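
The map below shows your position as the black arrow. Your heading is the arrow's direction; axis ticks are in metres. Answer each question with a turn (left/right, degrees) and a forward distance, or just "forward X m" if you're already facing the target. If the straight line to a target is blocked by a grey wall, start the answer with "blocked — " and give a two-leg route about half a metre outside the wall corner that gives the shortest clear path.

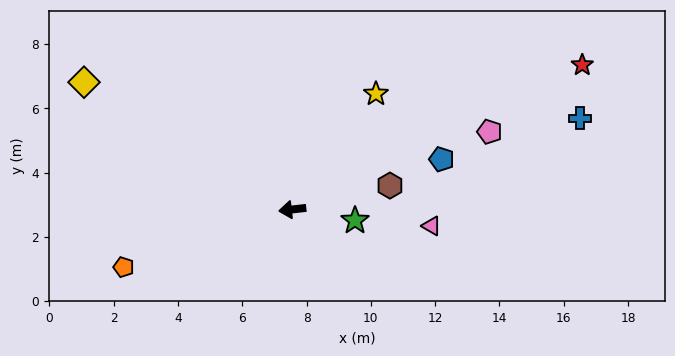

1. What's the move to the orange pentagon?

turn left 12°, forward 5.5 m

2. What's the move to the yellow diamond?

turn right 38°, forward 7.6 m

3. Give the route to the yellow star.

turn right 132°, forward 4.4 m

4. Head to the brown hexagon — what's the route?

turn right 173°, forward 3.1 m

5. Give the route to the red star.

turn right 160°, forward 10.1 m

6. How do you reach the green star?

turn left 164°, forward 2.0 m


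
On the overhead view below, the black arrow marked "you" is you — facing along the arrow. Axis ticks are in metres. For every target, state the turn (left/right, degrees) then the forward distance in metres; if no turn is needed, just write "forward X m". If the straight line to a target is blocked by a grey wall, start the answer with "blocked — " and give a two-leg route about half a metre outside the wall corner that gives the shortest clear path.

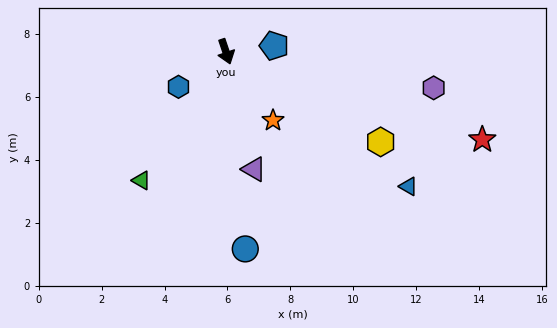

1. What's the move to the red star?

turn left 52°, forward 8.6 m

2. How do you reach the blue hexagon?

turn right 72°, forward 1.9 m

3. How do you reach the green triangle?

turn right 52°, forward 4.9 m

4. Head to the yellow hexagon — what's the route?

turn left 41°, forward 5.7 m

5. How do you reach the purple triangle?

turn right 5°, forward 3.8 m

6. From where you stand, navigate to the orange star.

turn left 16°, forward 2.7 m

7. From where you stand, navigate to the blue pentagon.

turn left 78°, forward 1.5 m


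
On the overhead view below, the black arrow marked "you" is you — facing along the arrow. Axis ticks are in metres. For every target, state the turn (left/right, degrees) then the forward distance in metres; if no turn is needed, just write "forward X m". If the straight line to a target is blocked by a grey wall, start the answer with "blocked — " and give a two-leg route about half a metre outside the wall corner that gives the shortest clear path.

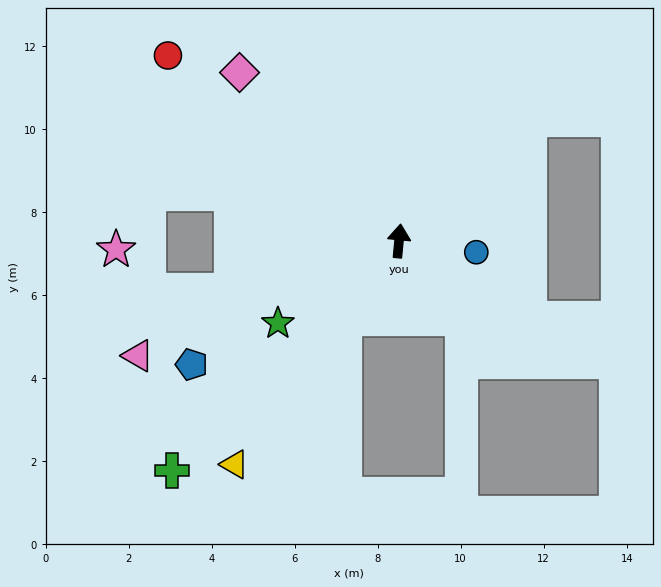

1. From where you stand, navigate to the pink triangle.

turn left 119°, forward 6.9 m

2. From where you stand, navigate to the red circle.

turn left 57°, forward 7.1 m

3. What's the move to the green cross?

turn left 141°, forward 7.8 m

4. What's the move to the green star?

turn left 130°, forward 3.5 m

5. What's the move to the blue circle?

turn right 93°, forward 1.9 m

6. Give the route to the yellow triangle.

turn left 149°, forward 6.7 m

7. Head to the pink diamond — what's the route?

turn left 49°, forward 5.6 m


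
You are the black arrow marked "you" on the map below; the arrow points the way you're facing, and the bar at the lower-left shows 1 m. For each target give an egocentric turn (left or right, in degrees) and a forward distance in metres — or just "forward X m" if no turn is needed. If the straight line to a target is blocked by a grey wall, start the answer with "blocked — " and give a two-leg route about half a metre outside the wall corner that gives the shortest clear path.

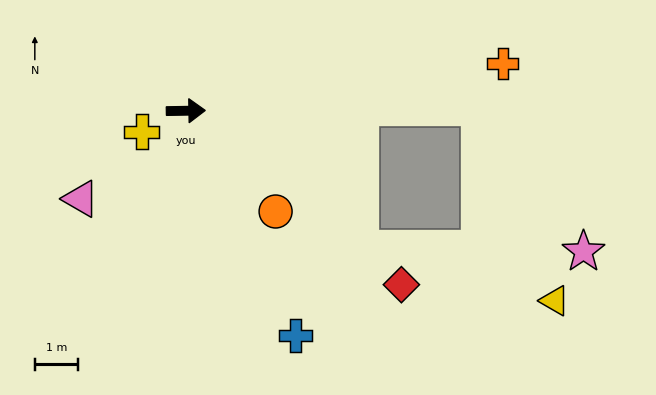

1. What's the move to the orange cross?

turn left 8°, forward 7.4 m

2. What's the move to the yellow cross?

turn right 156°, forward 1.1 m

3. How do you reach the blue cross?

turn right 65°, forward 5.8 m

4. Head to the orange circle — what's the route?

turn right 49°, forward 3.1 m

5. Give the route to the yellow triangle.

blocked — forward 6.8 m, then turn right 70°, forward 4.8 m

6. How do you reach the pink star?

blocked — turn right 39°, forward 5.2 m, then turn left 37°, forward 5.2 m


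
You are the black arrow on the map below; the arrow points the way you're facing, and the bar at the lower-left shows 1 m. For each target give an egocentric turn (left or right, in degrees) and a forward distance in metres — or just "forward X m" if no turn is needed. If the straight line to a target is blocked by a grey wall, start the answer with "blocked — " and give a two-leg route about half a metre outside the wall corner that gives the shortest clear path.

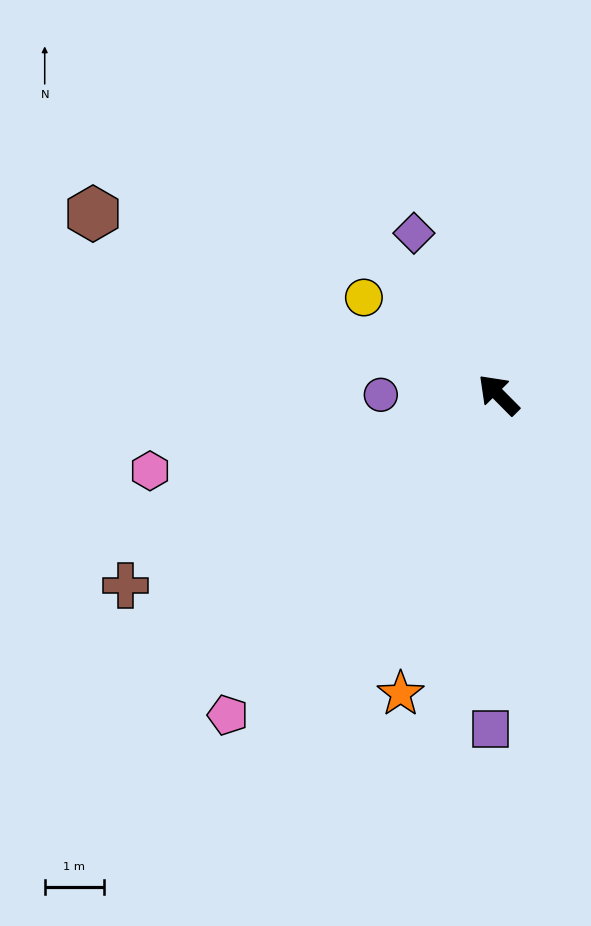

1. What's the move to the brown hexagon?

turn left 21°, forward 7.5 m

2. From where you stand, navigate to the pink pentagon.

turn left 95°, forward 7.1 m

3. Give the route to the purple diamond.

turn right 17°, forward 3.1 m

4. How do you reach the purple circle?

turn left 45°, forward 2.0 m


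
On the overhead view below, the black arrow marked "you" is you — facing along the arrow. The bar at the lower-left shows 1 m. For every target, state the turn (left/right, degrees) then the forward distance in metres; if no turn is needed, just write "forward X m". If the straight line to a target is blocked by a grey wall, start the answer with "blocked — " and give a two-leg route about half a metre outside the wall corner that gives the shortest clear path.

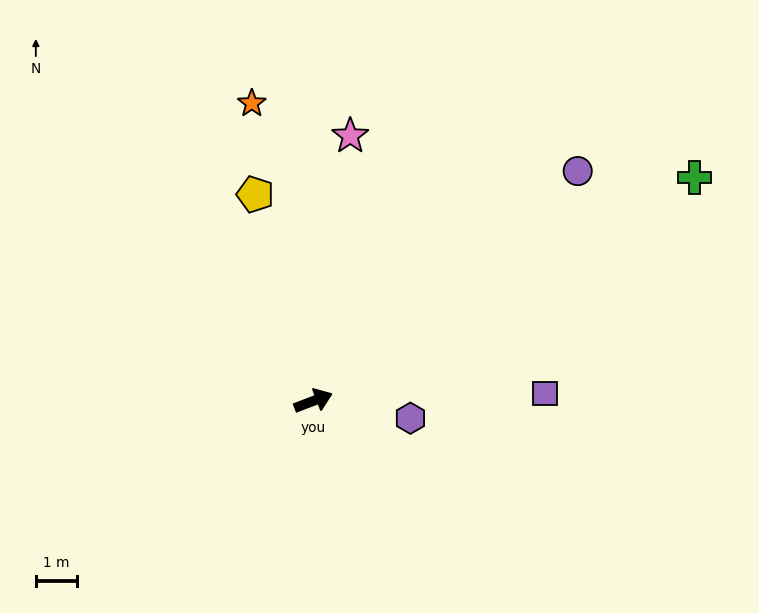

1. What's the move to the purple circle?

turn left 20°, forward 8.4 m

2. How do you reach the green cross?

turn left 9°, forward 10.6 m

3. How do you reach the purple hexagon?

turn right 31°, forward 2.4 m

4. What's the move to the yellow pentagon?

turn left 85°, forward 5.2 m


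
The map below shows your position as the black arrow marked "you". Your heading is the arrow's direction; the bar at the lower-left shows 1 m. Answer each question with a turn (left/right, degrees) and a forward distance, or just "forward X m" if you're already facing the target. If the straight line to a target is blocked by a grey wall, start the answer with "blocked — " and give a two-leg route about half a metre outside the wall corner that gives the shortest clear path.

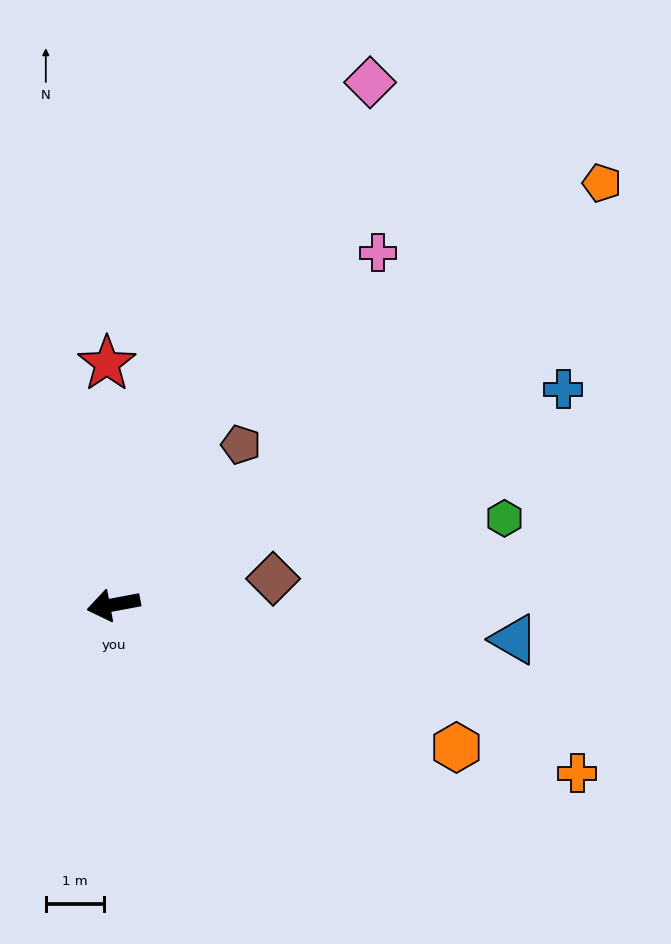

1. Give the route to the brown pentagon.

turn right 139°, forward 3.5 m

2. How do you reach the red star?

turn right 99°, forward 4.1 m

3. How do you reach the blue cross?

turn right 165°, forward 8.5 m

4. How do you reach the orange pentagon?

turn right 150°, forward 11.0 m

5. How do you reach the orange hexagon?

turn left 147°, forward 6.3 m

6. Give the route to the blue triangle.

turn left 164°, forward 6.9 m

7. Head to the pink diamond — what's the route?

turn right 127°, forward 9.9 m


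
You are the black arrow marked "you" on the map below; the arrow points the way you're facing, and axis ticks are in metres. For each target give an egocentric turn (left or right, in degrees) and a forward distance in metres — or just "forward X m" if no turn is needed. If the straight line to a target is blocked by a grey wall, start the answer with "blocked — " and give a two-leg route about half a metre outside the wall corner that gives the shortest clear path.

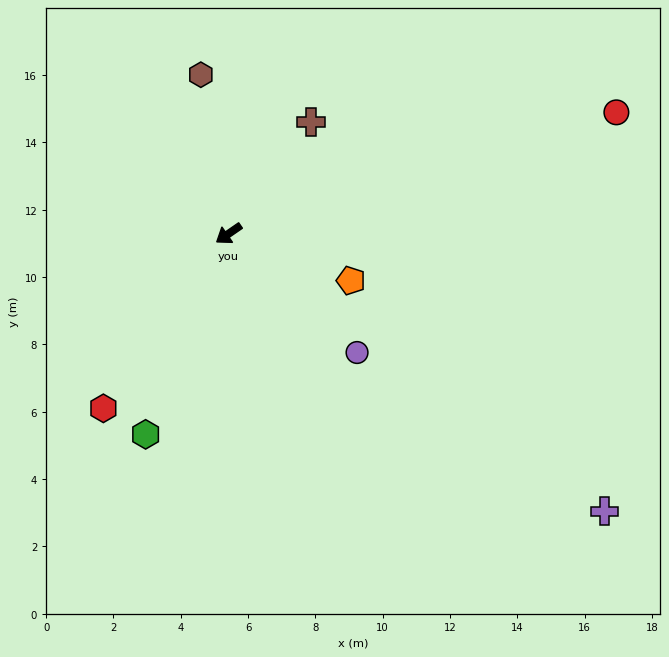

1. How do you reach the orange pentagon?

turn left 124°, forward 3.9 m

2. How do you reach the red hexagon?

turn left 20°, forward 6.4 m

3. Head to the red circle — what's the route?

turn left 163°, forward 12.1 m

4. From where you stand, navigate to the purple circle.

turn left 103°, forward 5.2 m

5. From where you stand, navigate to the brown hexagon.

turn right 115°, forward 4.8 m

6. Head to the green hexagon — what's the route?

turn left 33°, forward 6.5 m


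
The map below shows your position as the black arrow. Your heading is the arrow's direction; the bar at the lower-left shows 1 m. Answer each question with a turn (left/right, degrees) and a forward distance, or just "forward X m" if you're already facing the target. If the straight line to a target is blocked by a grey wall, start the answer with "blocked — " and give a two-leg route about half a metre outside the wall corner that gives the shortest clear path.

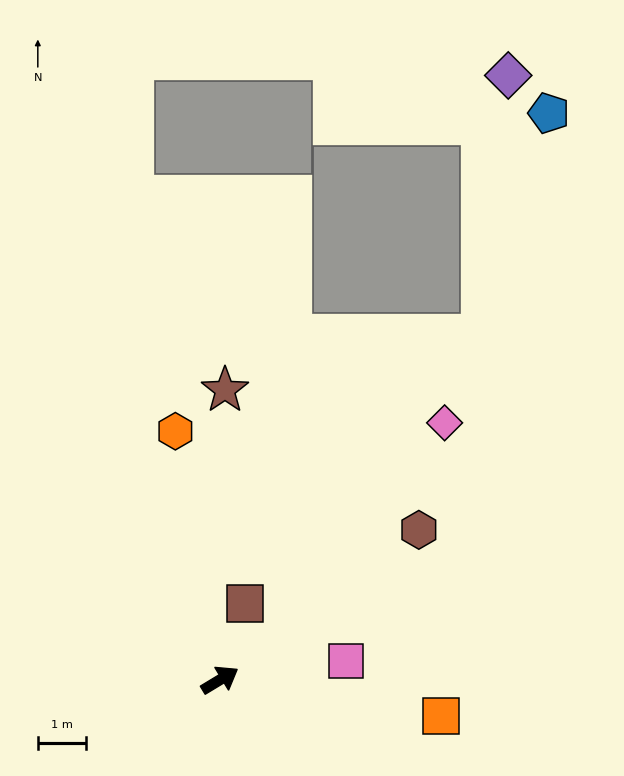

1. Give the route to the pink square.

turn right 23°, forward 2.7 m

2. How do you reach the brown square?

turn left 41°, forward 1.7 m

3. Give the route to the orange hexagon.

turn left 69°, forward 5.3 m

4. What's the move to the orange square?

turn right 41°, forward 4.7 m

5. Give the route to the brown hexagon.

turn left 6°, forward 5.2 m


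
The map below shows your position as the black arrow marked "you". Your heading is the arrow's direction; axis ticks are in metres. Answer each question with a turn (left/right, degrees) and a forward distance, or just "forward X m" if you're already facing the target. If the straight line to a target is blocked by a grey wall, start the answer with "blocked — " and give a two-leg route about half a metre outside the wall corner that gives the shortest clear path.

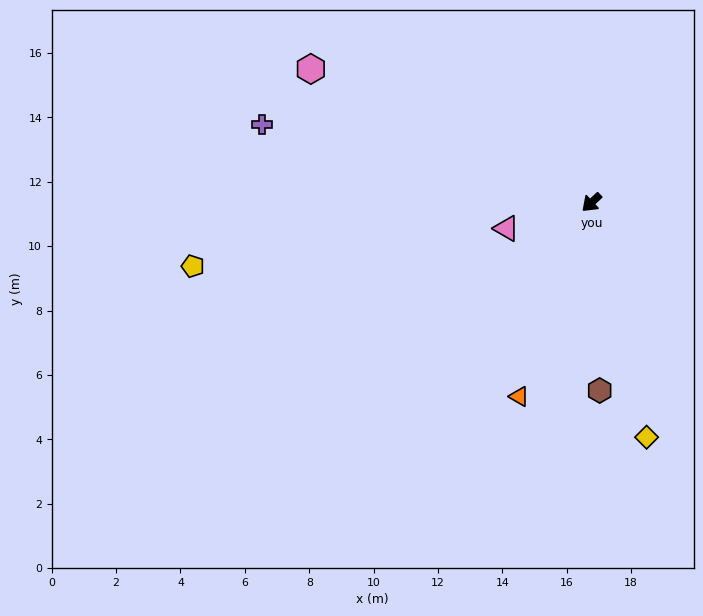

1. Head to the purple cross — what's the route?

turn right 56°, forward 10.5 m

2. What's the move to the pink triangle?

turn right 26°, forward 2.8 m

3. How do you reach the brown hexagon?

turn left 49°, forward 5.8 m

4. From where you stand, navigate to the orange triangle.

turn left 26°, forward 6.4 m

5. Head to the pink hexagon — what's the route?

turn right 69°, forward 9.7 m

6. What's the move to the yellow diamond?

turn left 60°, forward 7.5 m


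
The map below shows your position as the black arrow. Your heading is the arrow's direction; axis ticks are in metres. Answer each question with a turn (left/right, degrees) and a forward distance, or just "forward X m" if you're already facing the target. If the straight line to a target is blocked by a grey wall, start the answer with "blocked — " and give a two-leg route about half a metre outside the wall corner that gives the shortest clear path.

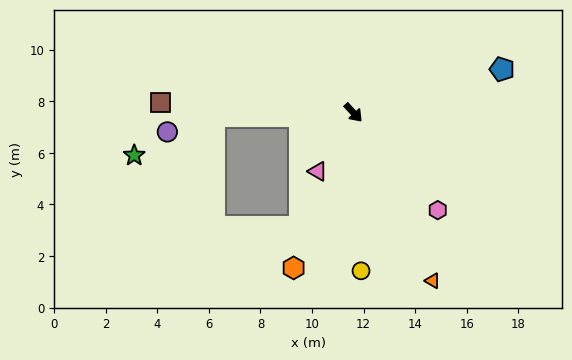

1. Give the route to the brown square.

turn right 136°, forward 7.5 m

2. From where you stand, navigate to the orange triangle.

turn right 18°, forward 7.2 m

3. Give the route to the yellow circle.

turn right 40°, forward 6.1 m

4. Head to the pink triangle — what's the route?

turn right 74°, forward 2.7 m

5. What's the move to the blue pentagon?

turn left 64°, forward 6.0 m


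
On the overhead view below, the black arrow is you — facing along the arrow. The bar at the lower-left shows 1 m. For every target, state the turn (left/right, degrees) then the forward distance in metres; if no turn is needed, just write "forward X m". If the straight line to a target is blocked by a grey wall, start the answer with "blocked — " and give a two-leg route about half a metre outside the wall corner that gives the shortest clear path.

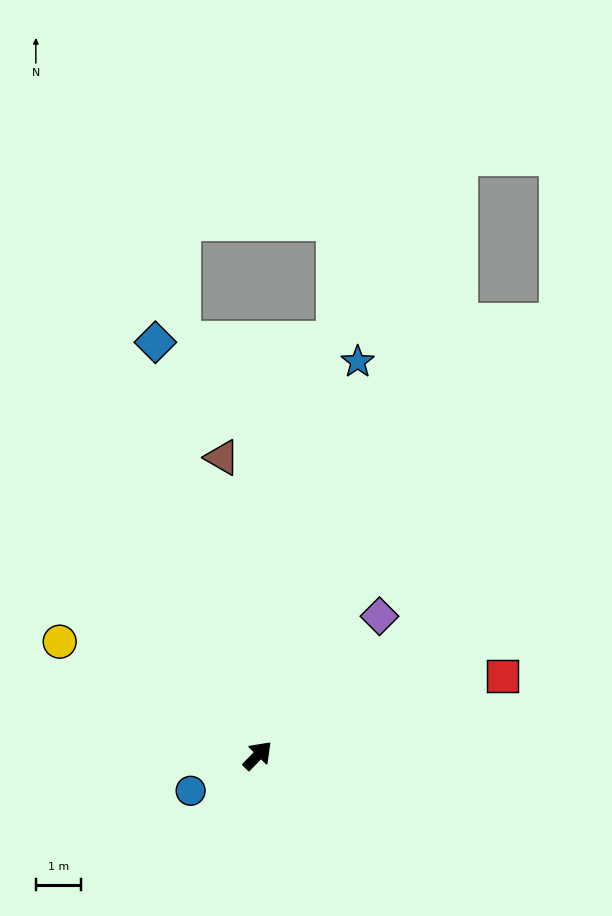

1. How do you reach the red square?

turn right 28°, forward 5.7 m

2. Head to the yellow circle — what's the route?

turn left 104°, forward 5.1 m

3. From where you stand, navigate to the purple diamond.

turn left 3°, forward 4.1 m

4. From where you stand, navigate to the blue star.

turn left 30°, forward 9.0 m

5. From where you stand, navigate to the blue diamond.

turn left 58°, forward 9.5 m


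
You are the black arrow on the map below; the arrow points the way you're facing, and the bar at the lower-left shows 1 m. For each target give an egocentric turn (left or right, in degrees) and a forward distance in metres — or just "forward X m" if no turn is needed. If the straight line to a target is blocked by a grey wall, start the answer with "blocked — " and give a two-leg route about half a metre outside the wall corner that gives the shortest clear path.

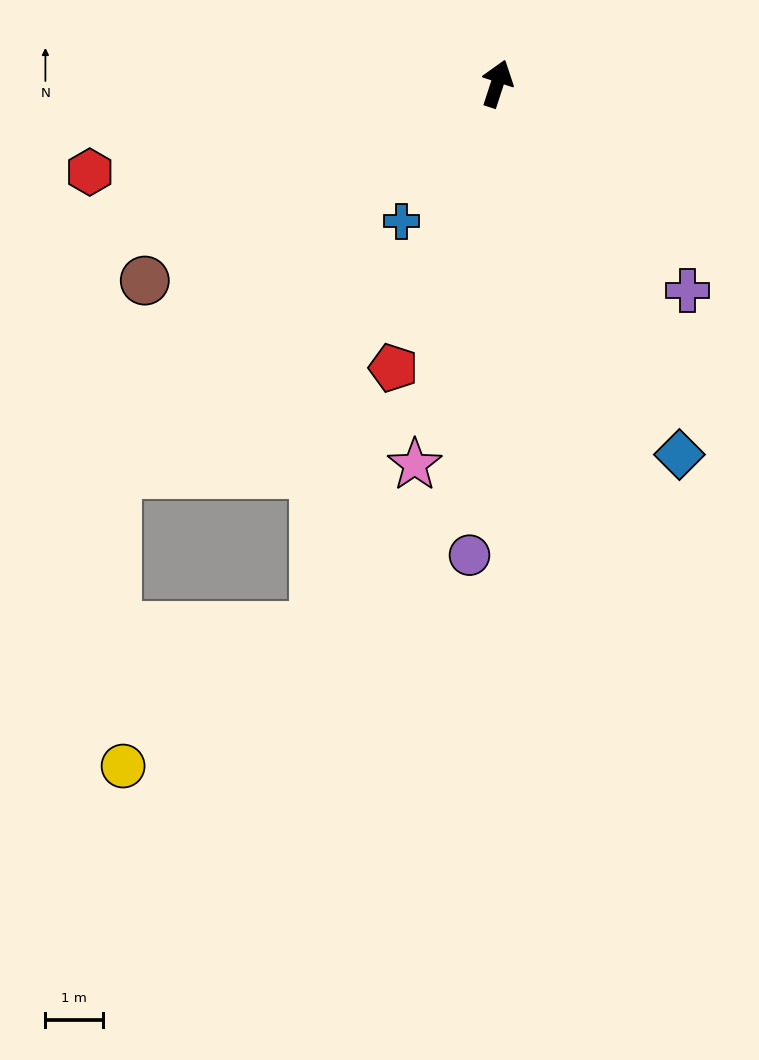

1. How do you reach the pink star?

turn right 174°, forward 6.7 m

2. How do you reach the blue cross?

turn left 163°, forward 2.9 m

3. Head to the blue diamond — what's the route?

turn right 136°, forward 7.1 m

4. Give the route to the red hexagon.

turn left 120°, forward 7.2 m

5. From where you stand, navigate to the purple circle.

turn right 165°, forward 8.2 m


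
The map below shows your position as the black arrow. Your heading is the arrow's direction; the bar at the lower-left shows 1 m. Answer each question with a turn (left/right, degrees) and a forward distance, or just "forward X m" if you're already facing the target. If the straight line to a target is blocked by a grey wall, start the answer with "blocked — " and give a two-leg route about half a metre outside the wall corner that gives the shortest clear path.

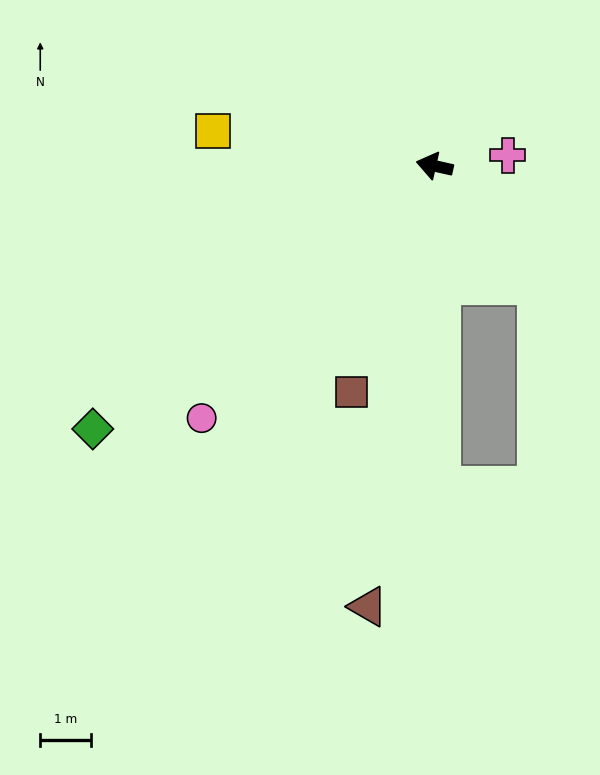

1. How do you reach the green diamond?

turn left 50°, forward 8.4 m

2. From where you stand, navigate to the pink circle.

turn left 60°, forward 6.7 m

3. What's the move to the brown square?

turn left 82°, forward 4.7 m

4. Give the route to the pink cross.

turn right 159°, forward 1.4 m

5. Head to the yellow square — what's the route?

turn left 4°, forward 4.4 m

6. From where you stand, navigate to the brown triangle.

turn left 94°, forward 8.7 m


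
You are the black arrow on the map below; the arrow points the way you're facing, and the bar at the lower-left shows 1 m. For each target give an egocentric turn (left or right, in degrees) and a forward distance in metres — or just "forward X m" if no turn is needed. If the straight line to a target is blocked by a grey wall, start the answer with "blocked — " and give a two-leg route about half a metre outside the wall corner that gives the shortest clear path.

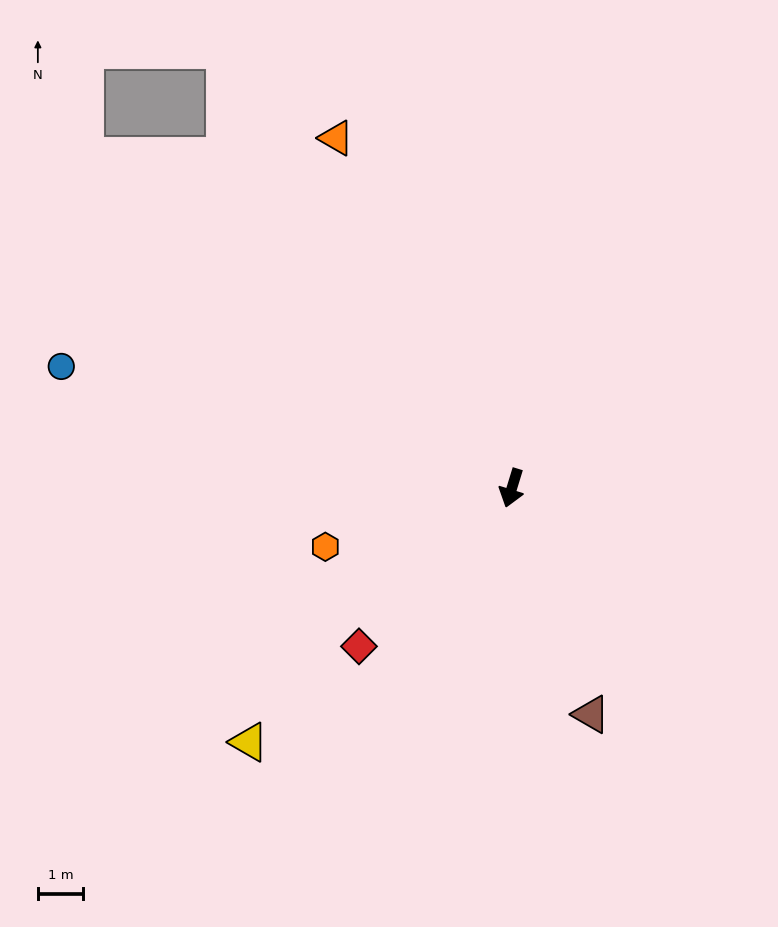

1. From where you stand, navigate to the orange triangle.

turn right 136°, forward 8.6 m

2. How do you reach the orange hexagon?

turn right 55°, forward 4.3 m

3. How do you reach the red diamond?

turn right 27°, forward 4.8 m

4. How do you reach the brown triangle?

turn left 36°, forward 5.3 m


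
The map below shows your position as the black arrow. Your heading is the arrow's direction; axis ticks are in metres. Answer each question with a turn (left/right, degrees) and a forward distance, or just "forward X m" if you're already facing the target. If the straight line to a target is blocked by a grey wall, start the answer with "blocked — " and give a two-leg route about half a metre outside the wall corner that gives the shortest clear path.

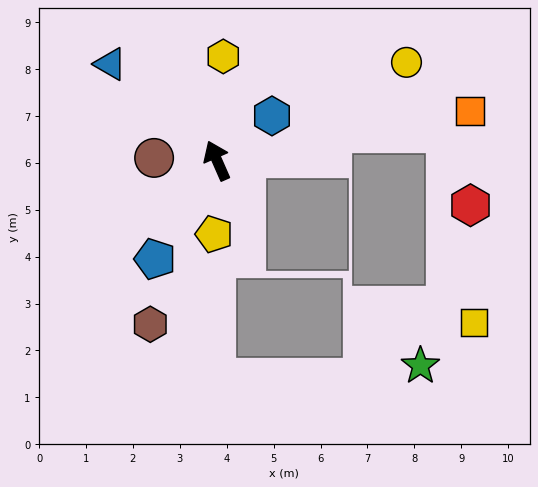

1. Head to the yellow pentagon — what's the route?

turn left 154°, forward 1.6 m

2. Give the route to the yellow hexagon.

turn right 27°, forward 2.2 m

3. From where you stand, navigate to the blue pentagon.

turn left 124°, forward 2.5 m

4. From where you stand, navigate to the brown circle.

turn left 64°, forward 1.3 m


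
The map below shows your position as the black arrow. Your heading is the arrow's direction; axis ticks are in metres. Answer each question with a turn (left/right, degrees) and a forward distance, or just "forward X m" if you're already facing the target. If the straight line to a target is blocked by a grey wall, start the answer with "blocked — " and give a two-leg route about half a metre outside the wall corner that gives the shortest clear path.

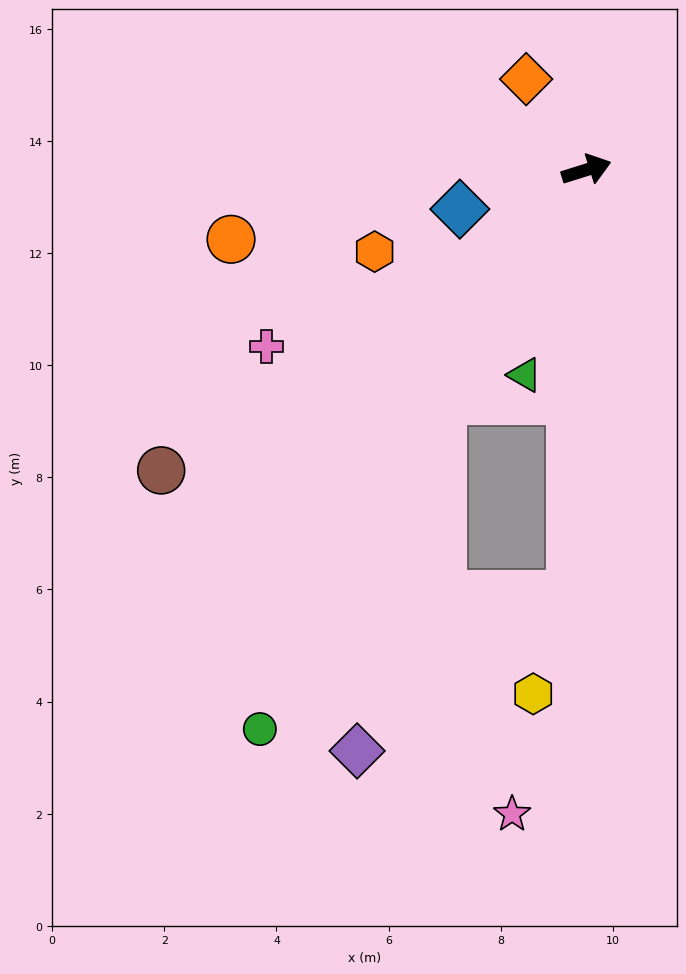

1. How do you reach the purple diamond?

blocked — turn right 139°, forward 4.9 m, then turn left 18°, forward 6.4 m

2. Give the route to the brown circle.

turn right 162°, forward 9.3 m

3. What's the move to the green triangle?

turn right 124°, forward 3.8 m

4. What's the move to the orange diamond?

turn left 106°, forward 1.9 m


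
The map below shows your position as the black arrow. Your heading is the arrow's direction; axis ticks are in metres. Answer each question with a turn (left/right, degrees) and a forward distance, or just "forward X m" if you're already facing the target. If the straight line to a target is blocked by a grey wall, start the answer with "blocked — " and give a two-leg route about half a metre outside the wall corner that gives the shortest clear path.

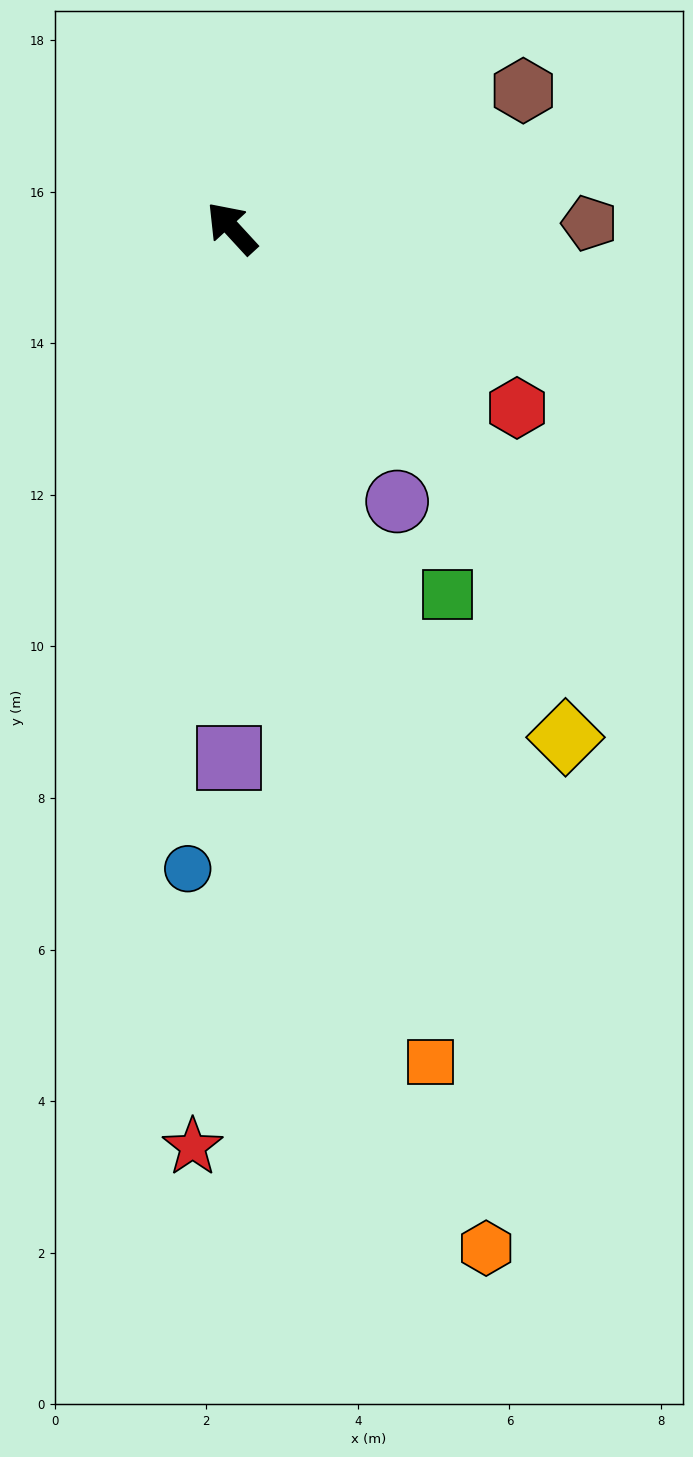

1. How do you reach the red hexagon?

turn right 165°, forward 4.4 m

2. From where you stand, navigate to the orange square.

turn left 151°, forward 11.3 m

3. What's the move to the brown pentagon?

turn right 132°, forward 4.7 m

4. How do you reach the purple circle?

turn left 169°, forward 4.2 m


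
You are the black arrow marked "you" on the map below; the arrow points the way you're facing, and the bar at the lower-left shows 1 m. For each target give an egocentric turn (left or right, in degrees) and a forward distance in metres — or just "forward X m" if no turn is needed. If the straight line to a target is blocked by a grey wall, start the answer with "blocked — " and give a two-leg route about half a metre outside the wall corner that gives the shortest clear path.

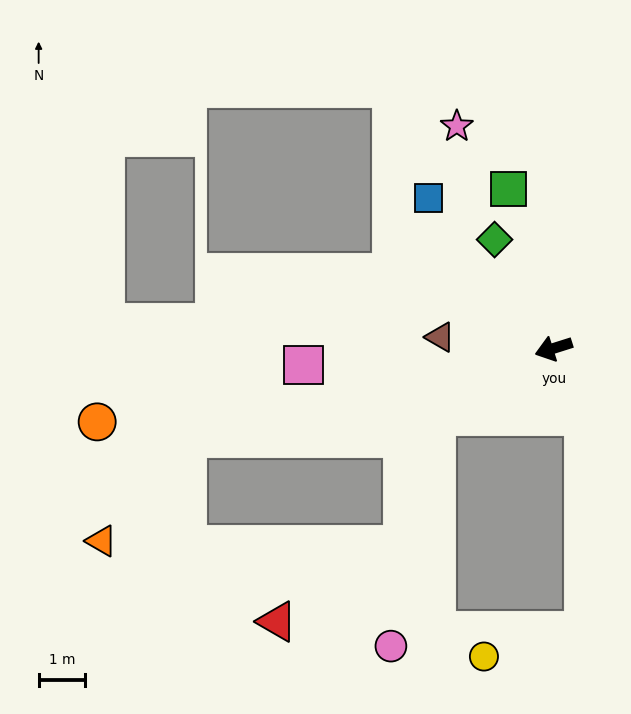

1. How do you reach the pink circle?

blocked — turn left 12°, forward 2.9 m, then turn left 49°, forward 5.1 m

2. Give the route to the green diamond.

turn right 79°, forward 2.7 m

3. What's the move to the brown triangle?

turn right 23°, forward 2.5 m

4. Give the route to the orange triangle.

blocked — turn right 4°, forward 8.2 m, then turn left 37°, forward 2.9 m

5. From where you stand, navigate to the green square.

turn right 92°, forward 3.6 m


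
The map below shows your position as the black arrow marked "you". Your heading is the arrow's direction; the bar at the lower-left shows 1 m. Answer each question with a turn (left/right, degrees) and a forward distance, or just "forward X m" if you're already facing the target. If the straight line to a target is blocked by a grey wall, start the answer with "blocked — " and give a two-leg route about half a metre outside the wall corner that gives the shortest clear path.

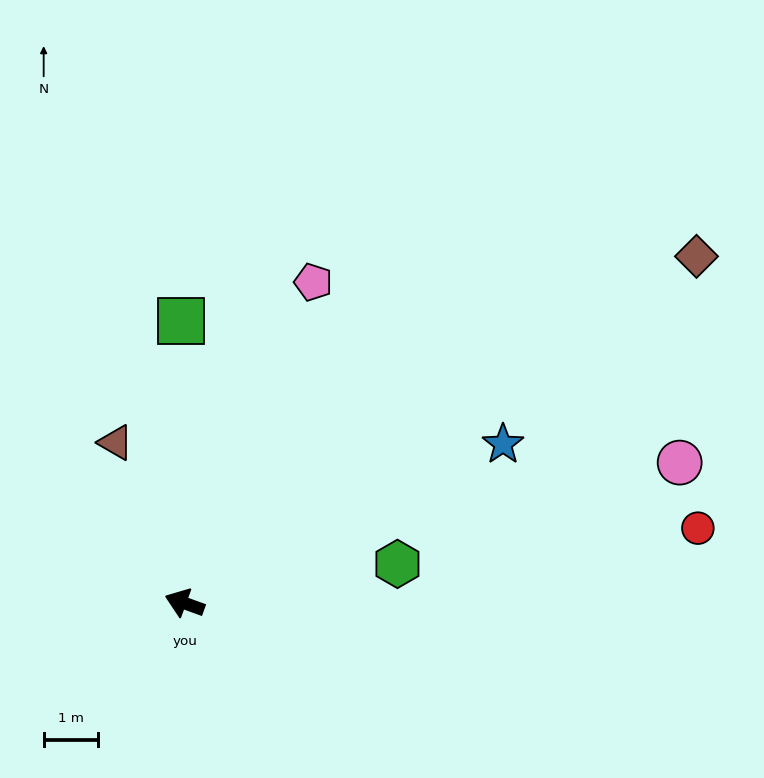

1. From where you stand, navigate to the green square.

turn right 69°, forward 5.1 m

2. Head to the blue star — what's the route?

turn right 134°, forward 6.5 m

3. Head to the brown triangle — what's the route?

turn right 47°, forward 3.2 m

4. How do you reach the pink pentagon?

turn right 92°, forward 6.3 m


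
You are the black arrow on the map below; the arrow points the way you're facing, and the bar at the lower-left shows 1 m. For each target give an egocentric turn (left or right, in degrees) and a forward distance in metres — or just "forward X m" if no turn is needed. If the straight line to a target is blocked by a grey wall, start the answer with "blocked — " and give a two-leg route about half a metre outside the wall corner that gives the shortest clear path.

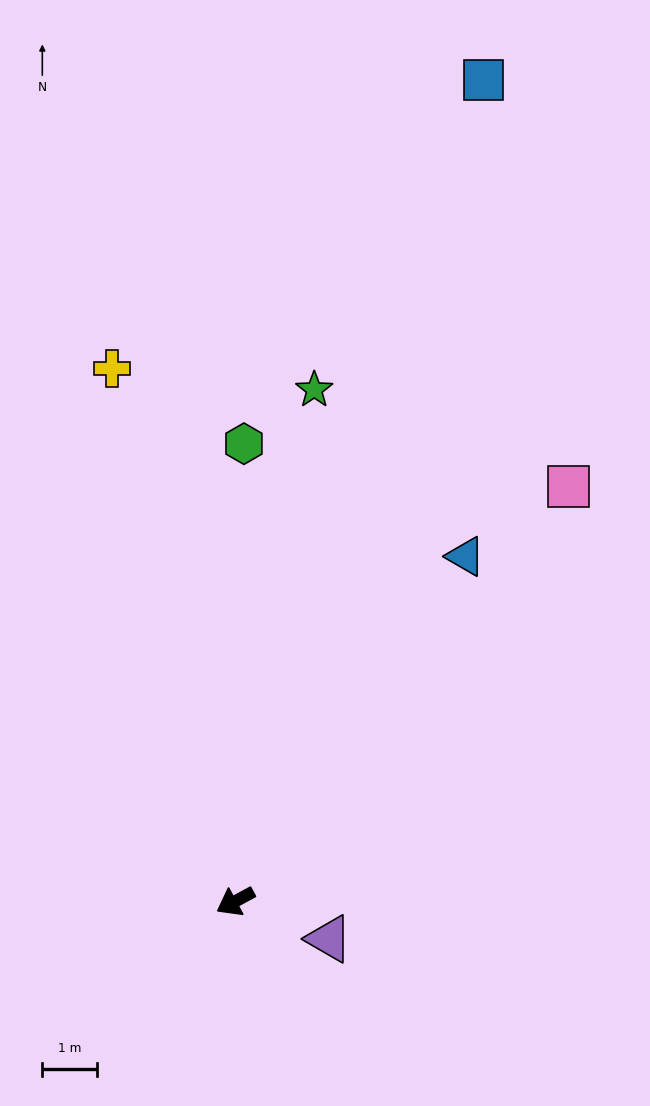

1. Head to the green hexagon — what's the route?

turn right 120°, forward 8.4 m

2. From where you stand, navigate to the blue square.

turn right 135°, forward 15.8 m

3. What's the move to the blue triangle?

turn right 152°, forward 7.6 m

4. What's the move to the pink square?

turn right 157°, forward 9.8 m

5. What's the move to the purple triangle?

turn left 130°, forward 1.9 m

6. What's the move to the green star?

turn right 127°, forward 9.5 m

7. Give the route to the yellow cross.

turn right 105°, forward 10.0 m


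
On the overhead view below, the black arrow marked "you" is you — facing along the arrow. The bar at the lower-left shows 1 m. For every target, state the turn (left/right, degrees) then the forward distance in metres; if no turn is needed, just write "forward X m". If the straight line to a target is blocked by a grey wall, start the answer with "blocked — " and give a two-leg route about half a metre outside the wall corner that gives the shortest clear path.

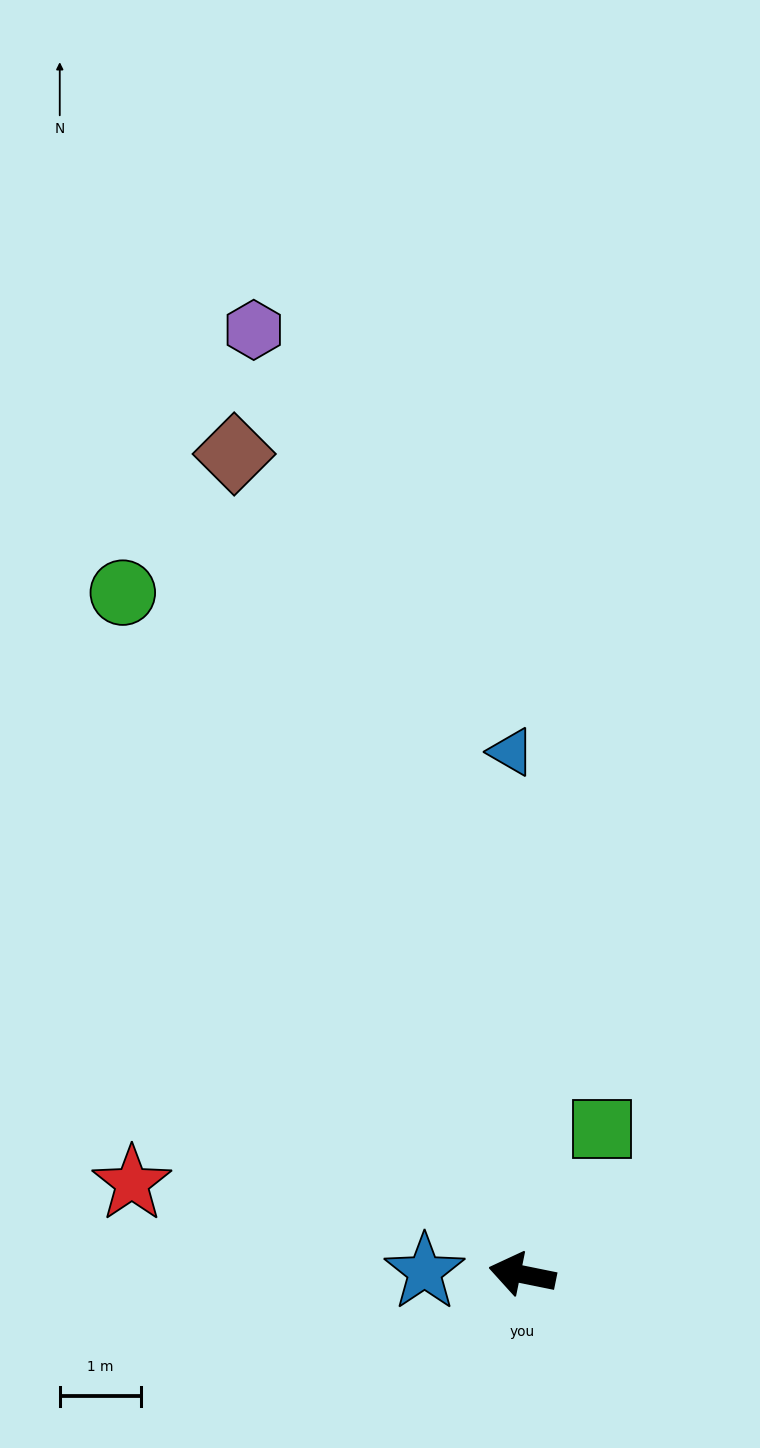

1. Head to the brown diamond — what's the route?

turn right 59°, forward 10.7 m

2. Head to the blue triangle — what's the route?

turn right 77°, forward 6.4 m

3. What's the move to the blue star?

turn left 10°, forward 1.2 m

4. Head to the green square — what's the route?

turn right 107°, forward 2.0 m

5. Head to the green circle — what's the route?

turn right 48°, forward 9.7 m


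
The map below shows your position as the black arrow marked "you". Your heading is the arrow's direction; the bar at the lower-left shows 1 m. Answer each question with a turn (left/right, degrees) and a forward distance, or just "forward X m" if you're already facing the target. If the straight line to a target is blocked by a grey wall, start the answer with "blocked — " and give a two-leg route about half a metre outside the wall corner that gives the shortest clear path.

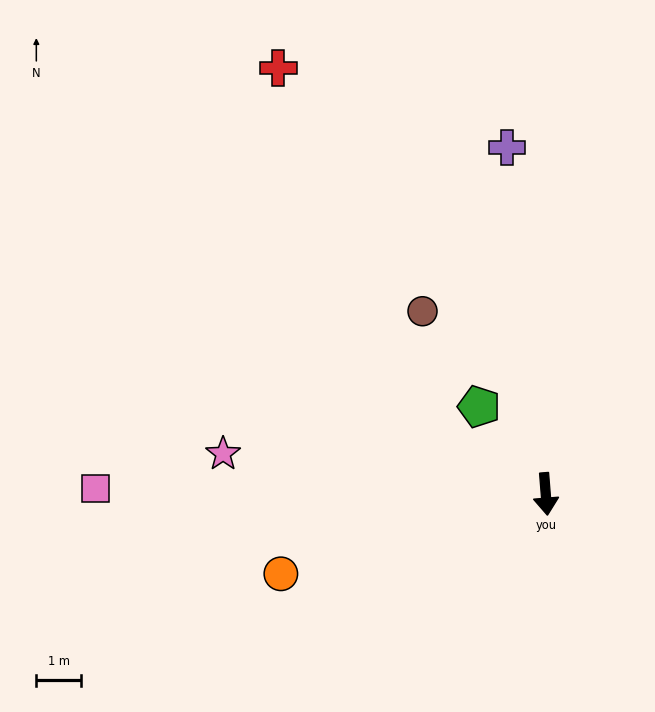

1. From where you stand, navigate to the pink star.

turn right 102°, forward 7.2 m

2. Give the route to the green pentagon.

turn right 147°, forward 2.4 m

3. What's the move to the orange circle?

turn right 78°, forward 6.1 m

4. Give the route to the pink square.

turn right 95°, forward 10.0 m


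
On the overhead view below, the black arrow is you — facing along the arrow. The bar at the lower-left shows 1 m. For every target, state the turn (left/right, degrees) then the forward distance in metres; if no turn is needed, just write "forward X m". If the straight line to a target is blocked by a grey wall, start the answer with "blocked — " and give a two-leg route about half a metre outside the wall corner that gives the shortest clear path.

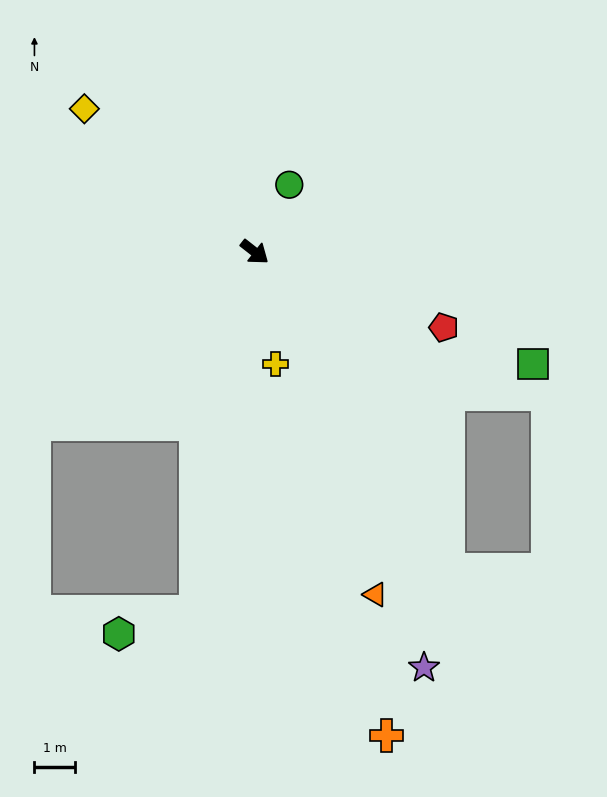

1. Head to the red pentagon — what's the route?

turn left 16°, forward 5.0 m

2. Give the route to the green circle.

turn left 101°, forward 1.9 m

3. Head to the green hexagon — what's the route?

blocked — turn right 61°, forward 8.9 m, then turn right 65°, forward 2.0 m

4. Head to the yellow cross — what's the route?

turn right 41°, forward 2.8 m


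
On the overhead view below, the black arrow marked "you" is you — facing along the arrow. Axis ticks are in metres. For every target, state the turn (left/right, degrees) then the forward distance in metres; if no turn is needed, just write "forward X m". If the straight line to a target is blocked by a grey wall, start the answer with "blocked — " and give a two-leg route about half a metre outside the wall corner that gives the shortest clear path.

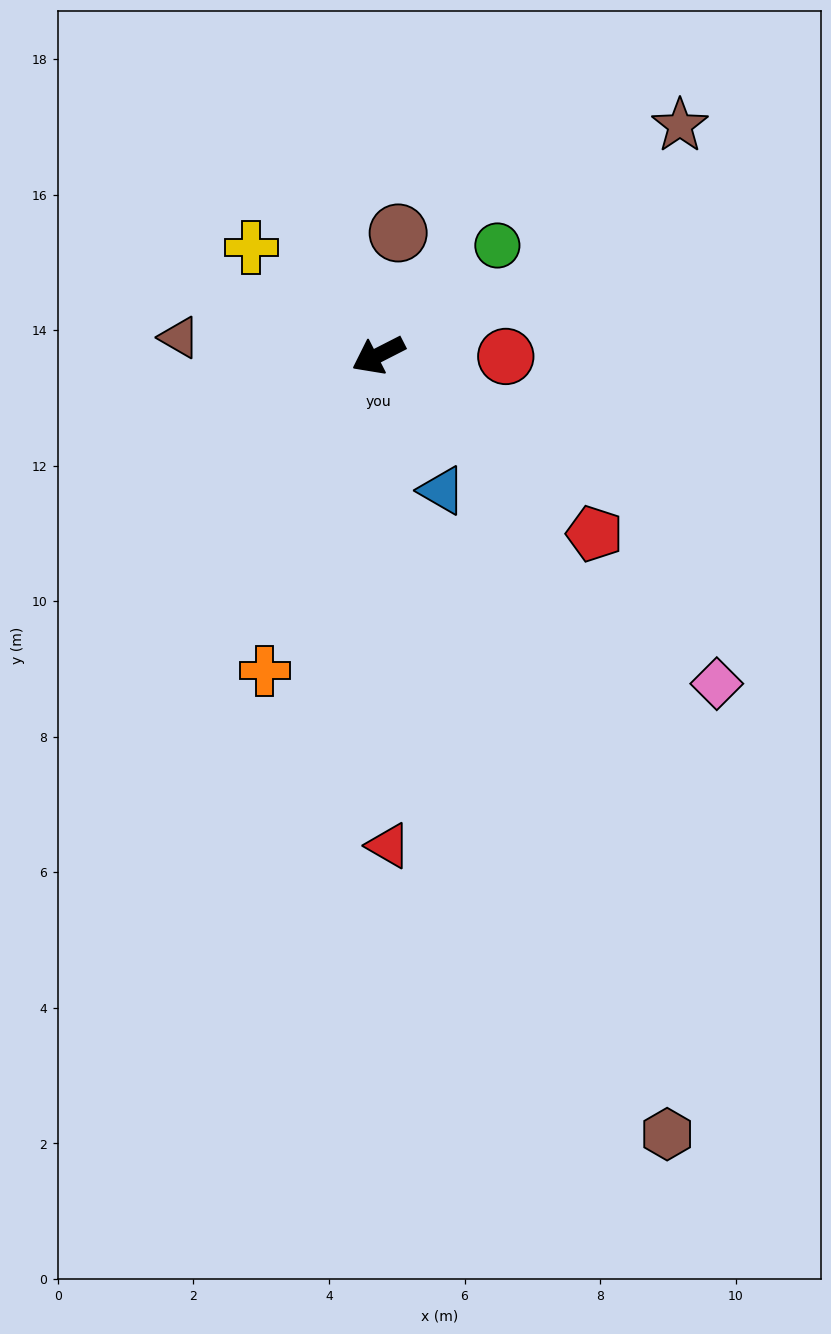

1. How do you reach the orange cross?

turn left 43°, forward 5.0 m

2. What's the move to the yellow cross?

turn right 67°, forward 2.5 m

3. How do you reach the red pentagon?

turn left 113°, forward 4.1 m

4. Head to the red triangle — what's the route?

turn left 64°, forward 7.2 m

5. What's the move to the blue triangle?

turn left 88°, forward 2.2 m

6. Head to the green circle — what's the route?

turn right 164°, forward 2.4 m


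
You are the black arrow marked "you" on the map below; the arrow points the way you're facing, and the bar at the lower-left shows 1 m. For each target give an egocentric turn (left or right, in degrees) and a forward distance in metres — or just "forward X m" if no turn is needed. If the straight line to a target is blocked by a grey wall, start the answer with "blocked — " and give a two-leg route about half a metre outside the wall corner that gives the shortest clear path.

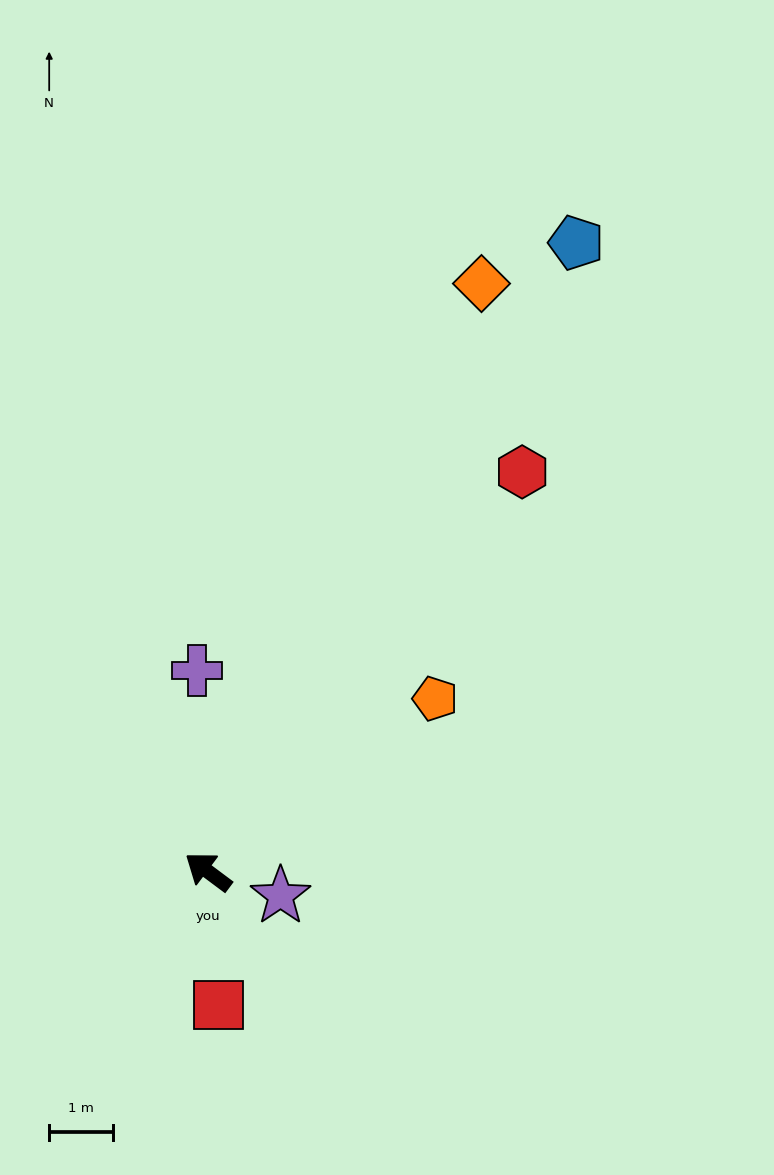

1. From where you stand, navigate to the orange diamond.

turn right 78°, forward 10.1 m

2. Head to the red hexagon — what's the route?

turn right 91°, forward 7.9 m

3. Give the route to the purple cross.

turn right 50°, forward 3.1 m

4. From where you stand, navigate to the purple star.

turn right 162°, forward 1.2 m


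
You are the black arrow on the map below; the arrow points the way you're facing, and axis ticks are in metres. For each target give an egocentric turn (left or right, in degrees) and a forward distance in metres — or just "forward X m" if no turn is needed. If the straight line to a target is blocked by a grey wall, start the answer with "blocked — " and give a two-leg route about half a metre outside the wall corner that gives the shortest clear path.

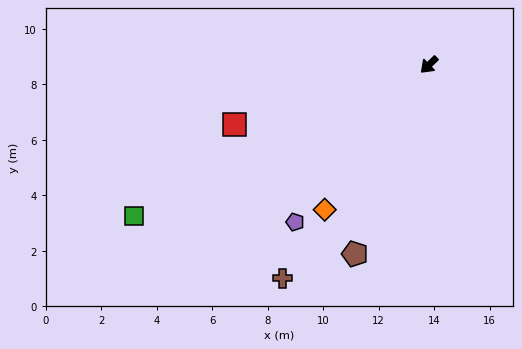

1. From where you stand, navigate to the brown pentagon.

turn left 25°, forward 7.3 m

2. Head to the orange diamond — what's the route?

turn left 10°, forward 6.4 m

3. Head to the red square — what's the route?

turn right 27°, forward 7.3 m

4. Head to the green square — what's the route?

turn right 17°, forward 11.9 m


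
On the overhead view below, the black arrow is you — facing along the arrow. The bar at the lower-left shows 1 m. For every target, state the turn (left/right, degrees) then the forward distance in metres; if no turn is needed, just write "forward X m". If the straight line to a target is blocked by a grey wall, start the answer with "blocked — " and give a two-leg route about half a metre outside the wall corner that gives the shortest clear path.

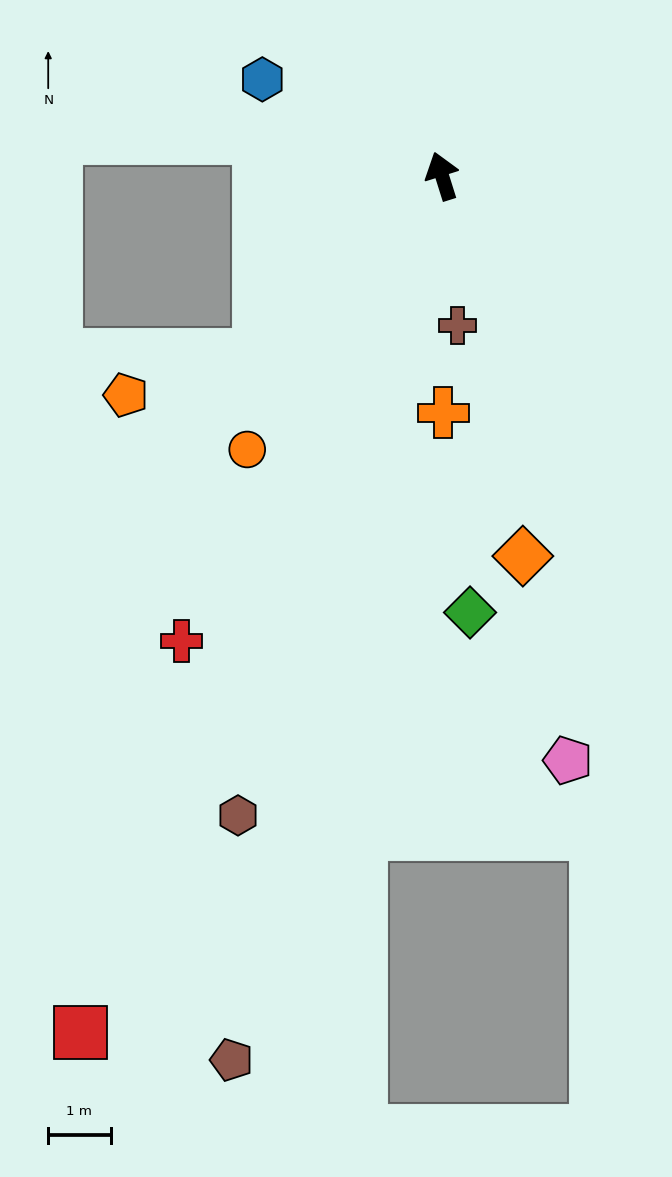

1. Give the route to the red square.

turn left 140°, forward 14.9 m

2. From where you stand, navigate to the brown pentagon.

turn left 149°, forward 14.6 m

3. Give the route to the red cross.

turn left 133°, forward 8.5 m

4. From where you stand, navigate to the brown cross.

turn left 168°, forward 2.4 m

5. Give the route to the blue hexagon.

turn left 44°, forward 3.3 m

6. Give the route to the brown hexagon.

turn left 145°, forward 10.8 m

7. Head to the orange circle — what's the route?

turn left 127°, forward 5.4 m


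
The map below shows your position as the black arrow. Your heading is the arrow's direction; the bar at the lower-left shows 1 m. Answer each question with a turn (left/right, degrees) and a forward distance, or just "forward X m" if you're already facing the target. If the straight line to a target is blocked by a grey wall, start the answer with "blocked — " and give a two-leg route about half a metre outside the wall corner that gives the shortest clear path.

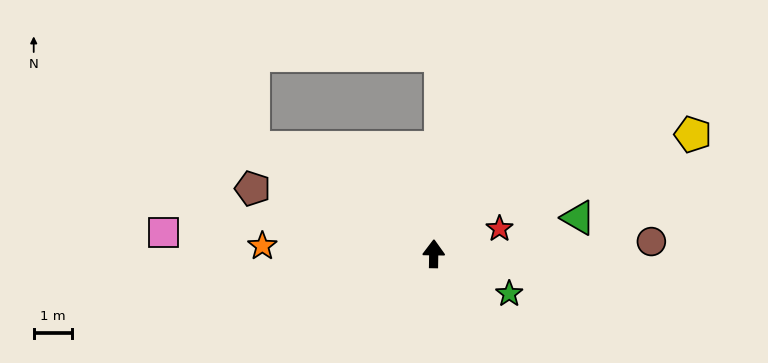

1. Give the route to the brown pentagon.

turn left 71°, forward 5.0 m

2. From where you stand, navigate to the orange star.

turn left 88°, forward 4.5 m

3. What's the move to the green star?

turn right 117°, forward 2.2 m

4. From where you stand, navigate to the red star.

turn right 68°, forward 1.8 m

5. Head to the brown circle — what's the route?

turn right 86°, forward 5.7 m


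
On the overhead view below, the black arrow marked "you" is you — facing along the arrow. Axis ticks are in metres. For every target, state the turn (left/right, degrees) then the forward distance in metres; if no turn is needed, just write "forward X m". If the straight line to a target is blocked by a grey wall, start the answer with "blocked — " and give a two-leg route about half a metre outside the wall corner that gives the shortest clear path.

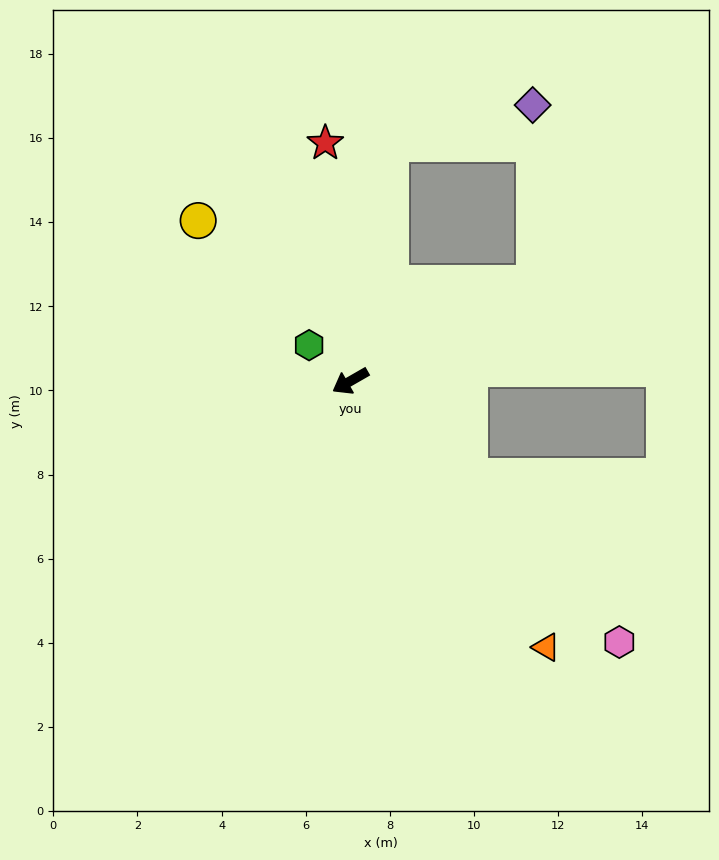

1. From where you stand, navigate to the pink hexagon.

turn left 106°, forward 8.9 m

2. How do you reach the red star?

turn right 114°, forward 5.7 m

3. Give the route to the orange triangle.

turn left 96°, forward 7.9 m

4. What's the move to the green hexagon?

turn right 71°, forward 1.3 m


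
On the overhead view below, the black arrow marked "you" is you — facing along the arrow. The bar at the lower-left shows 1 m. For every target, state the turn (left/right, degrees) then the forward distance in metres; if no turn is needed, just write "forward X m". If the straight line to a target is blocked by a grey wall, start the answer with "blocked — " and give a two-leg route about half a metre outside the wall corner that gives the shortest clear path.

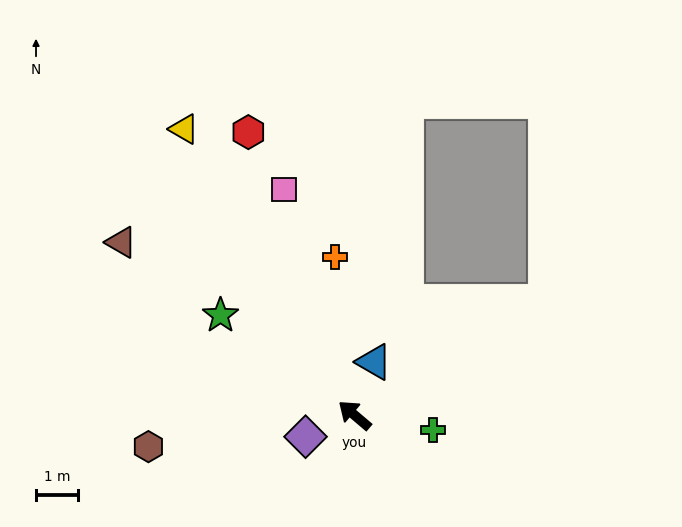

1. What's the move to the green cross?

turn right 151°, forward 1.9 m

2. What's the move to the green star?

turn left 4°, forward 4.0 m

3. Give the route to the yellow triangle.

turn right 19°, forward 8.0 m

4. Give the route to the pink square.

turn right 32°, forward 5.6 m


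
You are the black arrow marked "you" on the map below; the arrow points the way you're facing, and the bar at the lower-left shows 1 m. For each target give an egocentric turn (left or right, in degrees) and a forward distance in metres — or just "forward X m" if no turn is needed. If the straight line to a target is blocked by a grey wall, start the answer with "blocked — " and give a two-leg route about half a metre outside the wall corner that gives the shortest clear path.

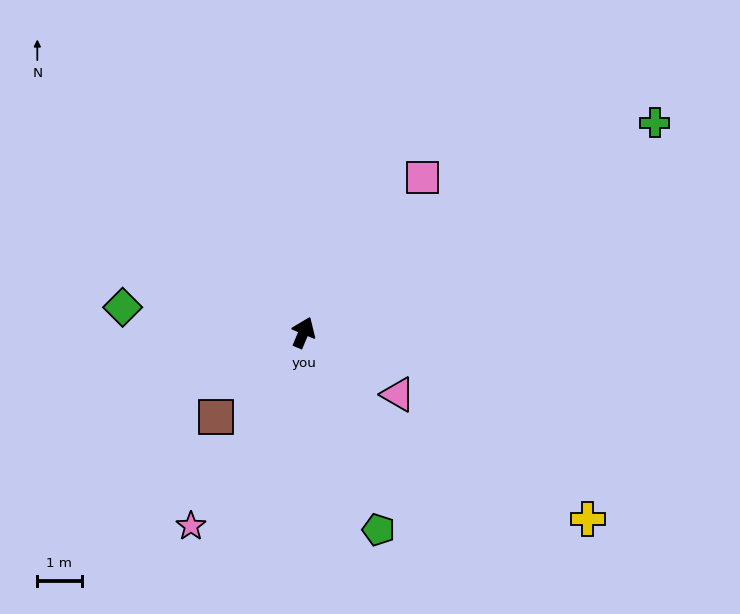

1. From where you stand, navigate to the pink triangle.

turn right 101°, forward 2.6 m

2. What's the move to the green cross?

turn right 36°, forward 9.3 m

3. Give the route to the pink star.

turn left 173°, forward 5.1 m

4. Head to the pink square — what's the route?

turn right 15°, forward 4.4 m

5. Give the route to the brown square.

turn left 157°, forward 2.8 m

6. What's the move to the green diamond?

turn left 105°, forward 4.1 m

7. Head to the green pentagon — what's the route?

turn right 136°, forward 4.8 m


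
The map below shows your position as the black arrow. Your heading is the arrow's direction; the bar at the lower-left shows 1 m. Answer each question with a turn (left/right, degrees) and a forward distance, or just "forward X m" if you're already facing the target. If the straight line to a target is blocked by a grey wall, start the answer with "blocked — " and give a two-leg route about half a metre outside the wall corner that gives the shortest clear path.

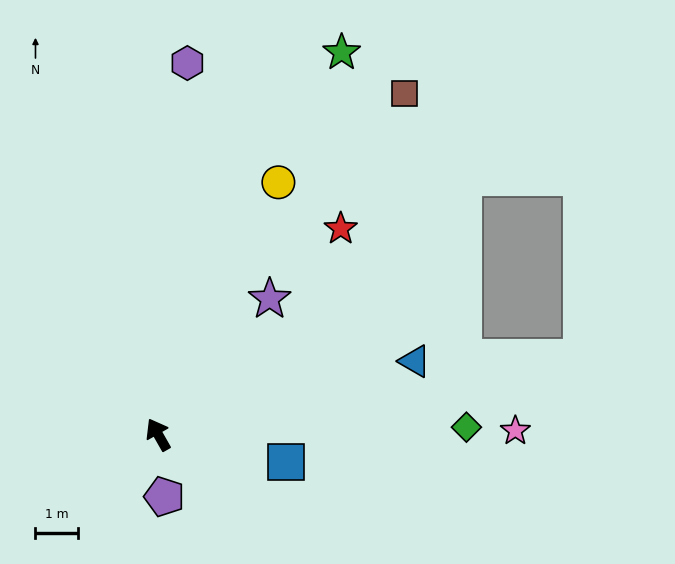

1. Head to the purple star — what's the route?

turn right 69°, forward 4.1 m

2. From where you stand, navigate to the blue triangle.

turn right 104°, forward 6.2 m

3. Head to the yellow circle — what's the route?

turn right 55°, forward 6.5 m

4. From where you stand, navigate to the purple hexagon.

turn right 34°, forward 8.7 m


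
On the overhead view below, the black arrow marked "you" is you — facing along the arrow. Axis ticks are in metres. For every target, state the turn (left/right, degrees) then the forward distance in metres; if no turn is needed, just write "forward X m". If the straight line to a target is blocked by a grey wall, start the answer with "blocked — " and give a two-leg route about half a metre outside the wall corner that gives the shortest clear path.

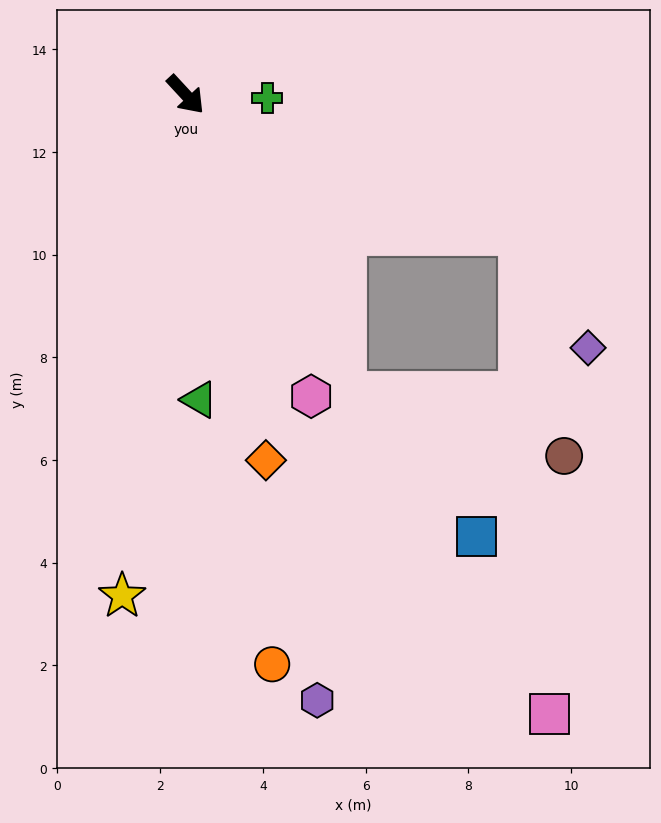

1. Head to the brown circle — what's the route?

blocked — turn right 15°, forward 6.6 m, then turn left 46°, forward 4.4 m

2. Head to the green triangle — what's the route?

turn right 40°, forward 5.9 m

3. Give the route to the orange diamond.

turn right 30°, forward 7.3 m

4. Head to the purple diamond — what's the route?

blocked — turn left 25°, forward 7.1 m, then turn right 37°, forward 2.6 m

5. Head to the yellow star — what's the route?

turn right 50°, forward 9.8 m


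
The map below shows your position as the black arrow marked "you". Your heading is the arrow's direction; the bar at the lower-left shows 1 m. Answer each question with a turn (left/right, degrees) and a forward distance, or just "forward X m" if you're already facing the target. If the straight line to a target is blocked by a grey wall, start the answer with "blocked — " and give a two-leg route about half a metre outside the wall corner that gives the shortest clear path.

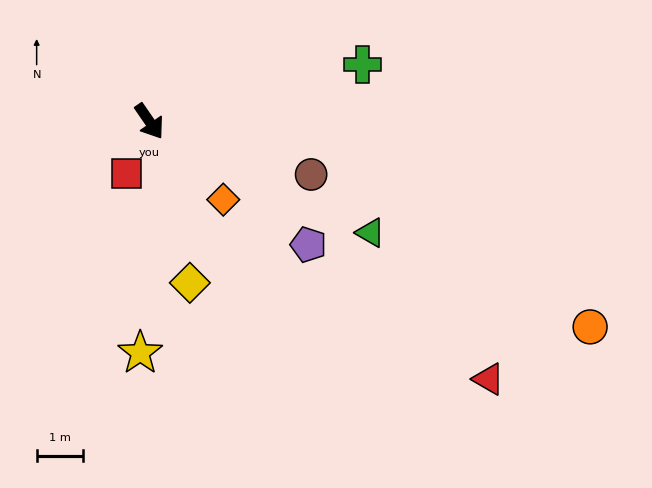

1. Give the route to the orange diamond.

turn left 9°, forward 2.3 m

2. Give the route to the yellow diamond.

turn right 20°, forward 3.6 m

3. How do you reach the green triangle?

turn left 29°, forward 5.4 m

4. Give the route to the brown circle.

turn left 37°, forward 3.7 m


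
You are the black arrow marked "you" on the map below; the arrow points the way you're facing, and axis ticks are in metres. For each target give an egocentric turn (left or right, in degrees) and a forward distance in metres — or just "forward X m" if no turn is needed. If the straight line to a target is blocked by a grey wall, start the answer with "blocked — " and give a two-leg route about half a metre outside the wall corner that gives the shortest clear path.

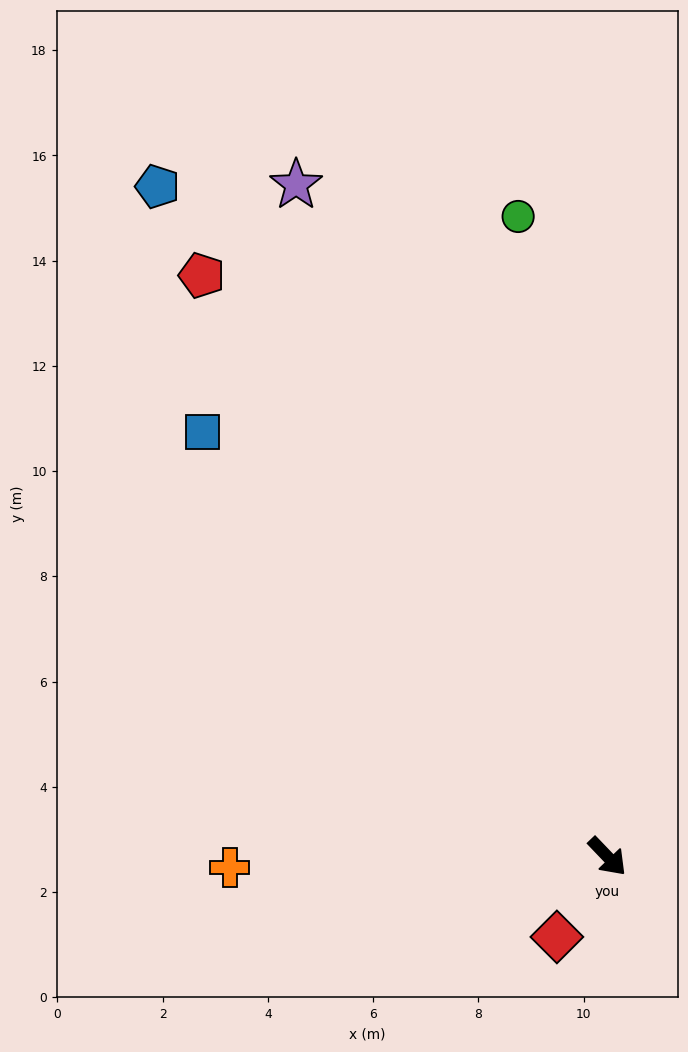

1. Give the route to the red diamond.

turn right 76°, forward 1.8 m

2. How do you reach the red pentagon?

turn left 171°, forward 13.5 m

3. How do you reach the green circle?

turn left 144°, forward 12.3 m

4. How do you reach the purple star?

turn left 161°, forward 14.1 m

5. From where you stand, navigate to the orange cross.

turn right 132°, forward 7.2 m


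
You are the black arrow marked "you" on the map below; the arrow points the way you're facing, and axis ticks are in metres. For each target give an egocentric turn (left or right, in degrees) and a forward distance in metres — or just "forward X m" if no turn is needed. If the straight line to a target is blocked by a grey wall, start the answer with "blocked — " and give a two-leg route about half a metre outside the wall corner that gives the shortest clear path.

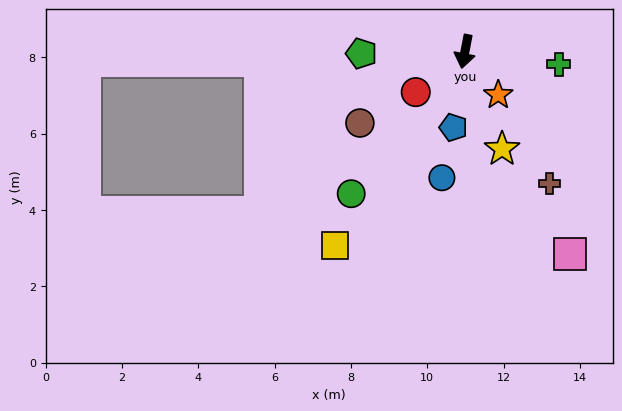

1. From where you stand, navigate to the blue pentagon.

turn left 2°, forward 2.0 m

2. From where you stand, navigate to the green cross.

turn left 93°, forward 2.5 m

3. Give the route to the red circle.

turn right 40°, forward 1.7 m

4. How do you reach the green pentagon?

turn right 78°, forward 2.7 m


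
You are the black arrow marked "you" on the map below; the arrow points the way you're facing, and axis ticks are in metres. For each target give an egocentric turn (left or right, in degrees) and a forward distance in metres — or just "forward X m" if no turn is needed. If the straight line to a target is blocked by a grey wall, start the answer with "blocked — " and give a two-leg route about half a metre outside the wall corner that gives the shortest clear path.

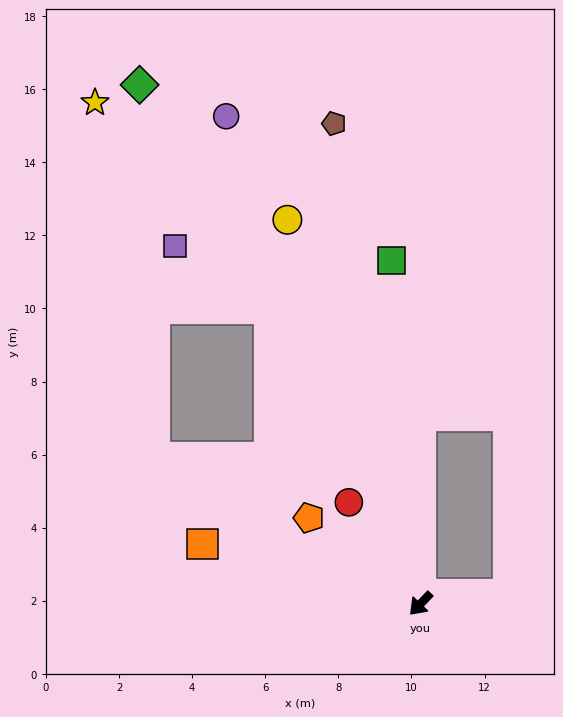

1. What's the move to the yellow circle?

turn right 117°, forward 11.1 m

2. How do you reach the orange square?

turn right 62°, forward 6.2 m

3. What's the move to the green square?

turn right 131°, forward 9.4 m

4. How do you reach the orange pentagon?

turn right 84°, forward 3.9 m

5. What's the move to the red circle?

turn right 101°, forward 3.4 m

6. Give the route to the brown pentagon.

turn right 126°, forward 13.3 m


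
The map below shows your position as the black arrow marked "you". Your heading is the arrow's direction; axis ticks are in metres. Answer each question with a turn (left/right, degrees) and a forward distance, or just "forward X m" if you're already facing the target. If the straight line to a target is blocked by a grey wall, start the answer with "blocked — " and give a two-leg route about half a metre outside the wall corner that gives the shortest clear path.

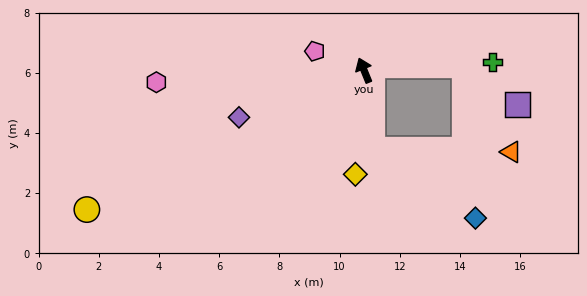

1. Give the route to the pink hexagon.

turn left 71°, forward 6.9 m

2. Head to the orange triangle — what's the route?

blocked — turn left 164°, forward 2.7 m, then turn left 83°, forward 4.6 m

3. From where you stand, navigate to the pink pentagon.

turn left 47°, forward 1.8 m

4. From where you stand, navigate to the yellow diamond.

turn left 153°, forward 3.5 m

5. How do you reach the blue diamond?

blocked — turn left 164°, forward 2.7 m, then turn left 50°, forward 4.1 m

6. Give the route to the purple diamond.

turn left 88°, forward 4.4 m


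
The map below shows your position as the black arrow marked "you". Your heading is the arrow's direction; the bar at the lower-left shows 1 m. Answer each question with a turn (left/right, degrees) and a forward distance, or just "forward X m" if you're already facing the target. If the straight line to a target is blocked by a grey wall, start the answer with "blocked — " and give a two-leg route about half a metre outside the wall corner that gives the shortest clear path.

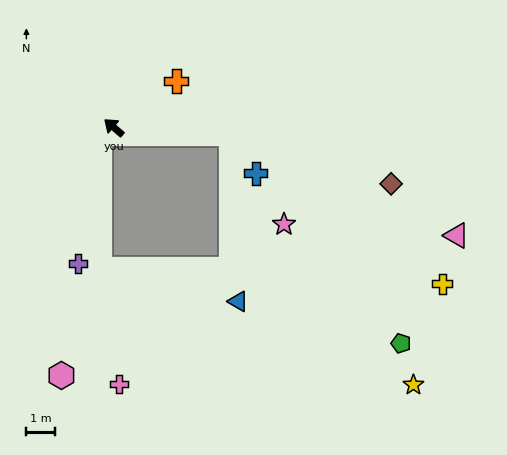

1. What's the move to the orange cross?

turn right 103°, forward 2.7 m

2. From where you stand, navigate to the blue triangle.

blocked — turn right 142°, forward 4.1 m, then turn right 85°, forward 5.8 m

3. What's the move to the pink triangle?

blocked — turn right 142°, forward 4.1 m, then turn right 22°, forward 8.5 m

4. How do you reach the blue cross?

blocked — turn right 142°, forward 4.1 m, then turn right 56°, forward 1.6 m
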